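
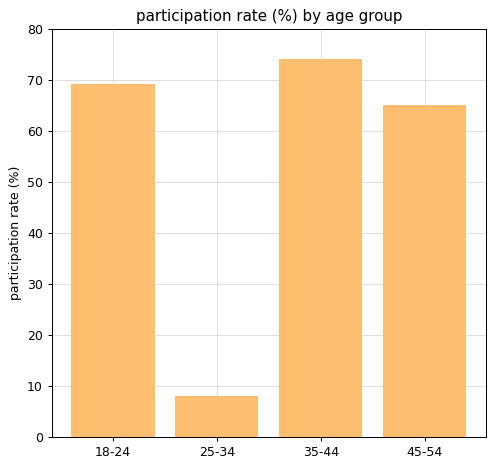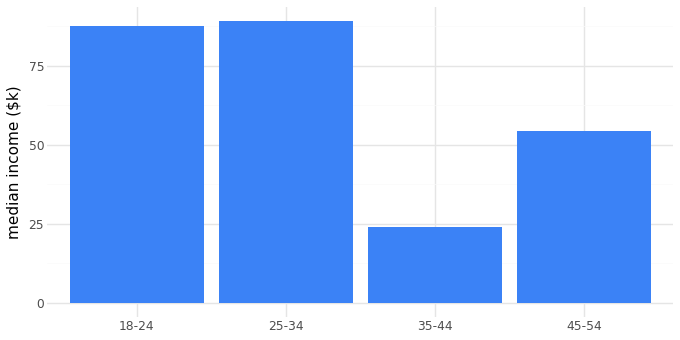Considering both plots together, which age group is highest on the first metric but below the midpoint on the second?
35-44

Chart 2 median median income ($k) ≈ 70; below-median age groups: 35-44, 45-54. Among those, 35-44 has the highest participation rate (%) (≈ 70).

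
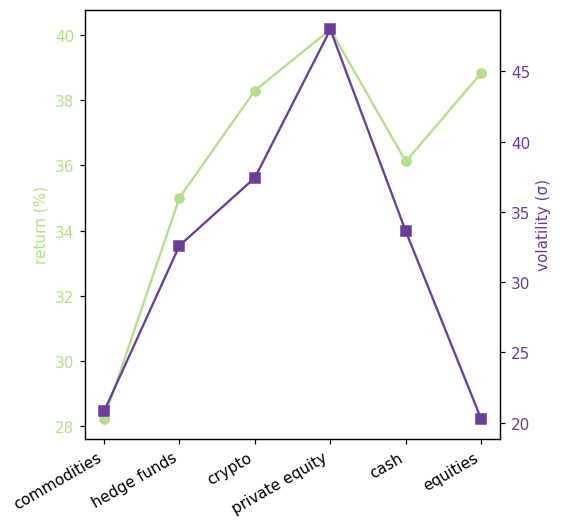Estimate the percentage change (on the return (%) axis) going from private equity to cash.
private equity ≈ 40, cash ≈ 36; (36 − 40) / 40 ≈ -10%.

≈ -10%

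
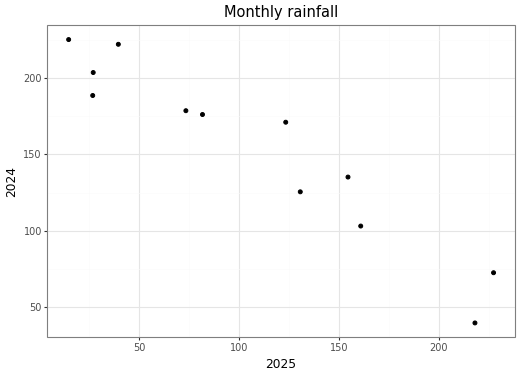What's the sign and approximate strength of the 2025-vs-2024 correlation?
Points are negatively correlated; strong (|r| ≈ 1.0).

negative, strong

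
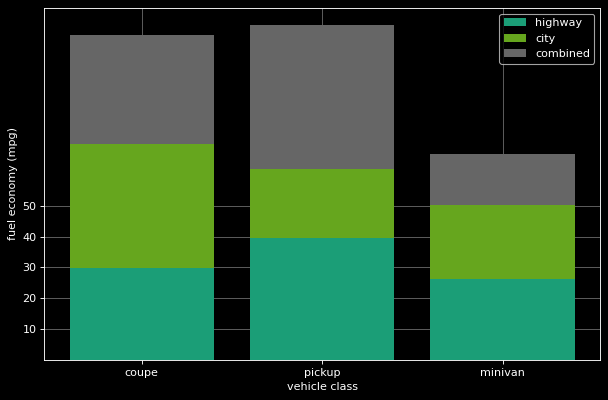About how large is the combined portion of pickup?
combined top ≈ 110, bottom ≈ 60; segment ≈ 50.

≈ 50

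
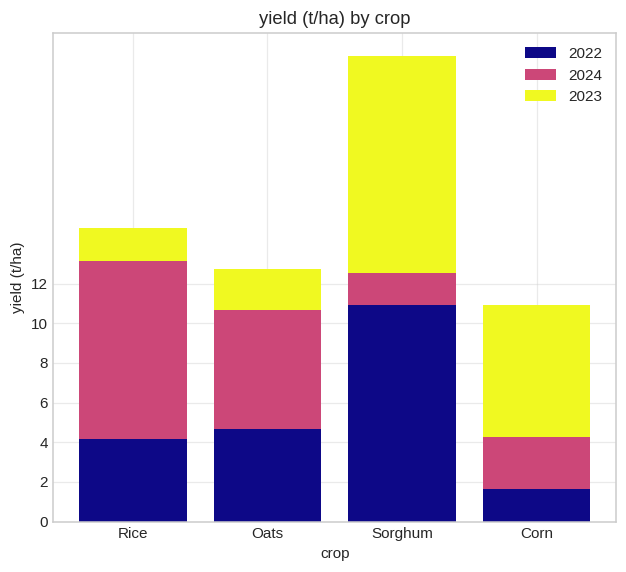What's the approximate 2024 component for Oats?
2024 top ≈ 10, bottom ≈ 4; segment ≈ 6.

≈ 6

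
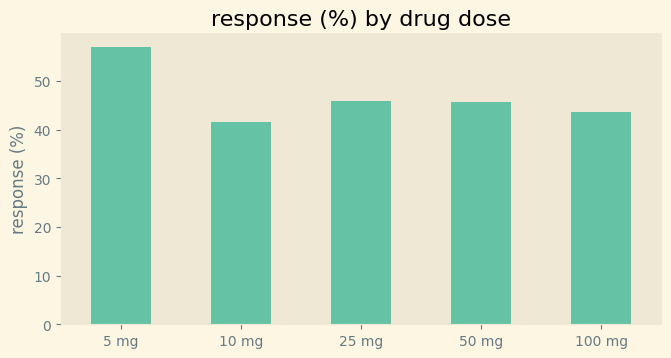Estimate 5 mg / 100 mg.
5 mg ≈ 55, 100 mg ≈ 45; 55/45 ≈ 1.22.

≈ 1.22×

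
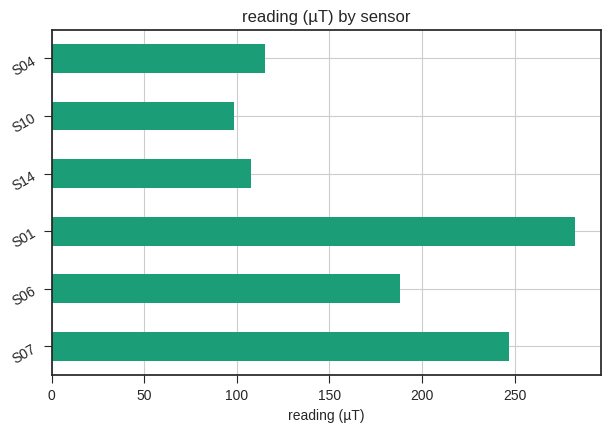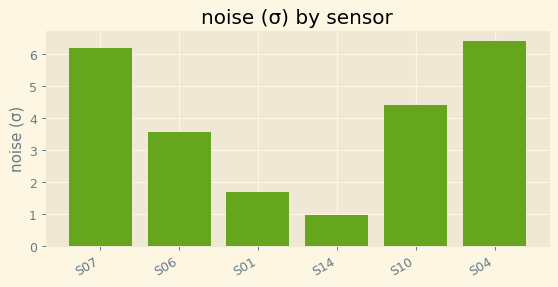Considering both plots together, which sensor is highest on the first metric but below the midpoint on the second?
Chart 2 median noise (σ) ≈ 4; below-median sensors: S06, S01, S14. Among those, S01 has the highest reading (µT) (≈ 300).

S01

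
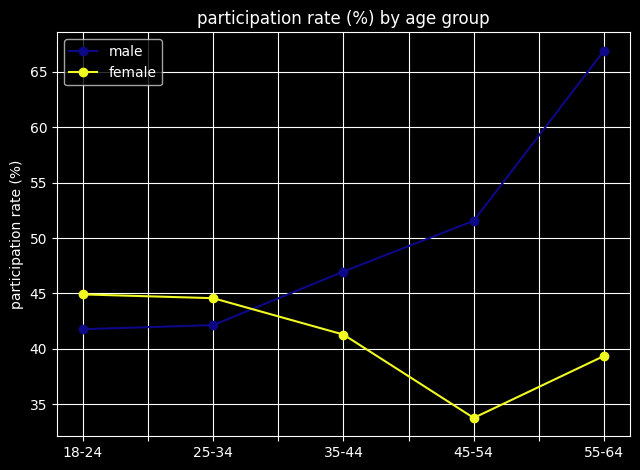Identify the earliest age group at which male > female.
25-34: male ≈ 40 vs female ≈ 45 (not yet); 35-44: male ≈ 45 vs female ≈ 40 (first crossover).

35-44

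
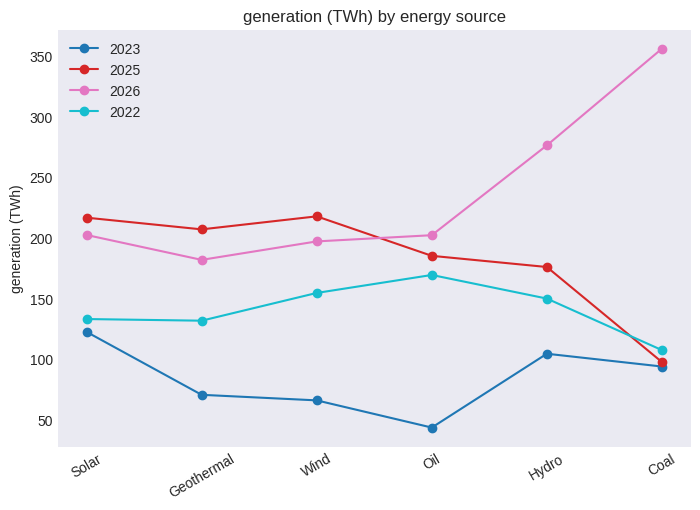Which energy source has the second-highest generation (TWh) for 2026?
Top 3 for 2026: Coal ≈ 350, Hydro ≈ 300, Solar ≈ 200.

Hydro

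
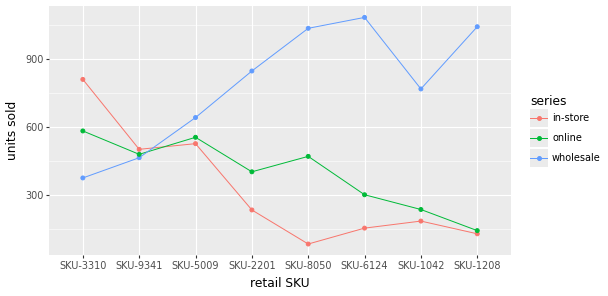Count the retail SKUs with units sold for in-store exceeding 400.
3

Above 400: SKU-3310, SKU-9341, SKU-5009.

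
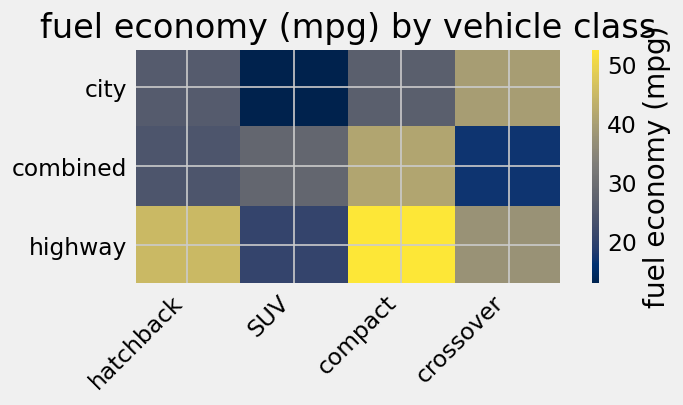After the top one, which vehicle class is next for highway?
hatchback

Top 3 for highway: compact ≈ 55, hatchback ≈ 45, crossover ≈ 40.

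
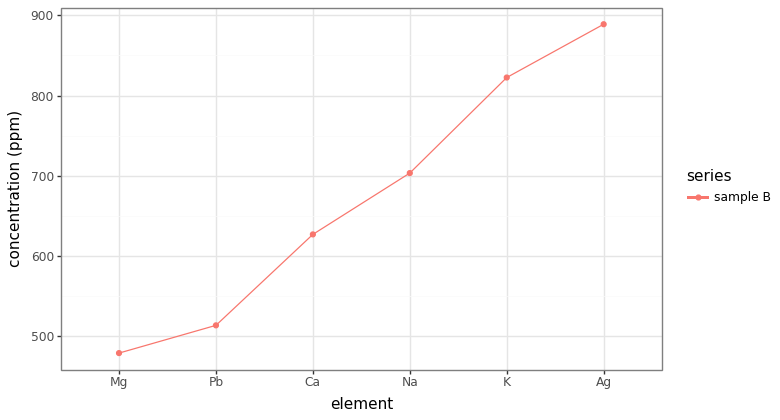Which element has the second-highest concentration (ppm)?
Top 3: Ag ≈ 900, K ≈ 800, Na ≈ 700.

K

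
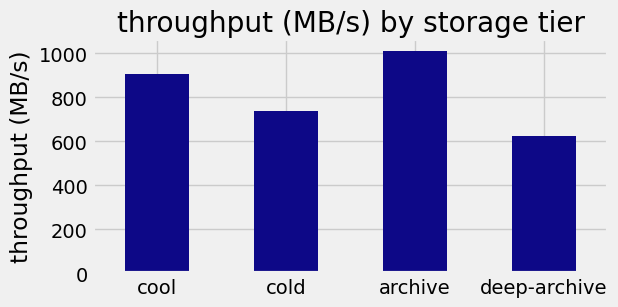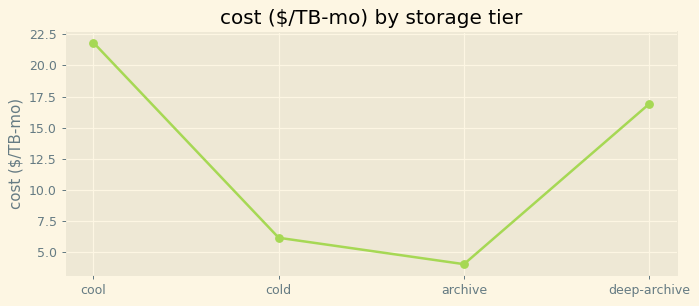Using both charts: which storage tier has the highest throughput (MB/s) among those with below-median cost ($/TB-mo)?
archive

Chart 2 median cost ($/TB-mo) ≈ 10; below-median storage tiers: cold, archive. Among those, archive has the highest throughput (MB/s) (≈ 1000).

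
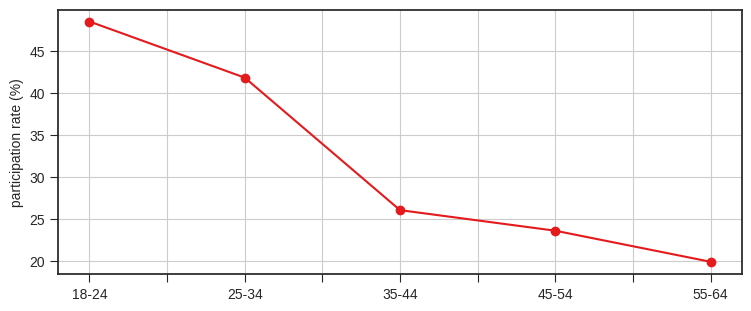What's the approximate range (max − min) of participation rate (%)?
≈ 30

Max 18-24 ≈ 50, min 55-64 ≈ 20; range ≈ 30.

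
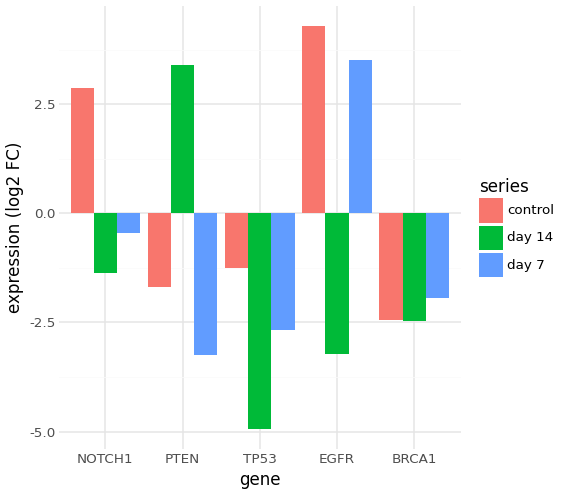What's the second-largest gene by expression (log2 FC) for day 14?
NOTCH1

Top 3 for day 14: PTEN ≈ 3, NOTCH1 ≈ -1, BRCA1 ≈ -2.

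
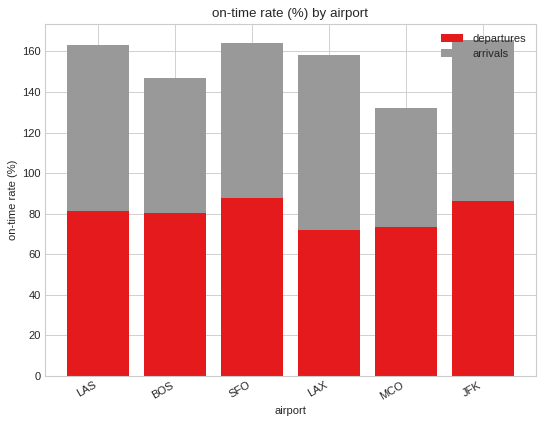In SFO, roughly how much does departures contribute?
departures top ≈ 80, bottom ≈ 0; segment ≈ 80.

≈ 80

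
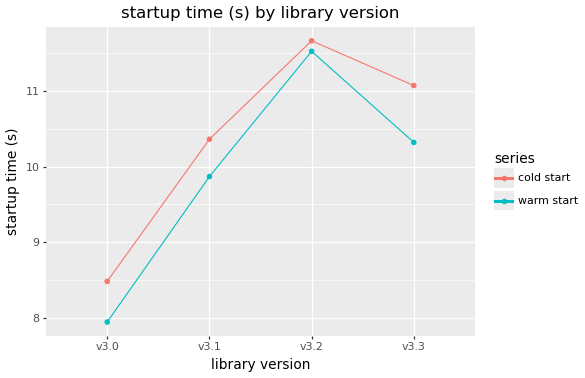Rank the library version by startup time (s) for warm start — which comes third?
Top 4 for warm start: v3.2 ≈ 11.5, v3.3 ≈ 10.5, v3.1 ≈ 10.0, v3.0 ≈ 8.0.

v3.1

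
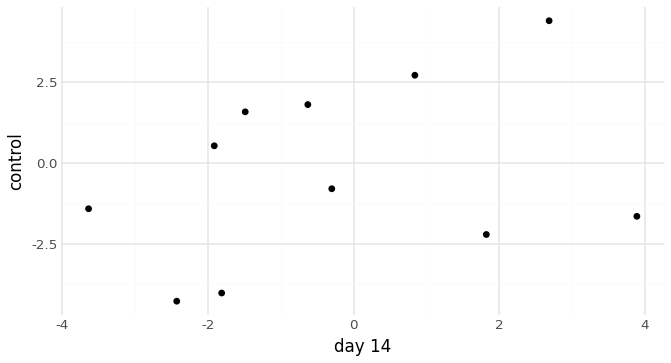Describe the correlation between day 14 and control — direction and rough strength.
Points are positively correlated; weak (|r| ≈ 0.3).

positive, weak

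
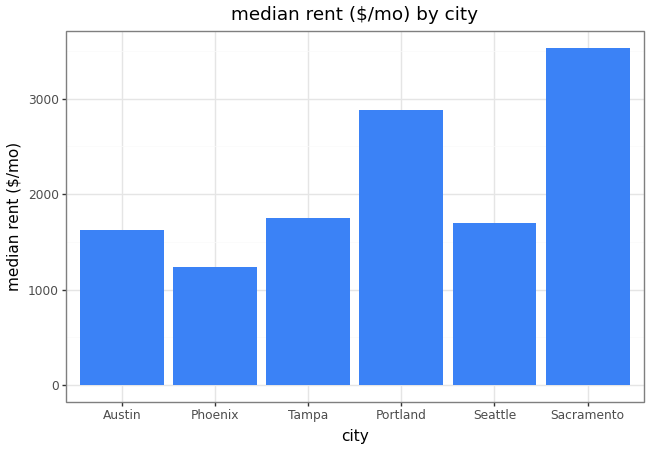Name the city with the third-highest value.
Top 4: Sacramento ≈ 3500, Portland ≈ 3000, Tampa ≈ 2000, Seattle ≈ 1500.

Tampa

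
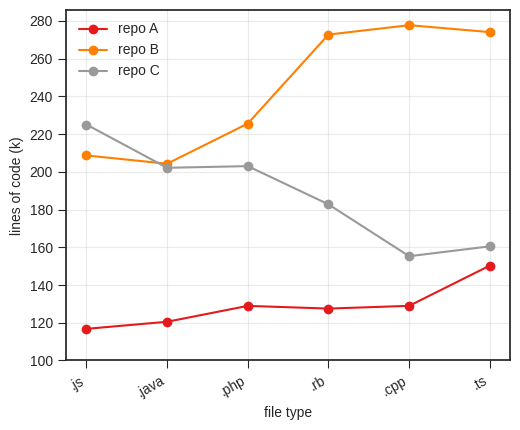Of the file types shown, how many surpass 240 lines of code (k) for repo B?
3

Above 240: .rb, .cpp, .ts.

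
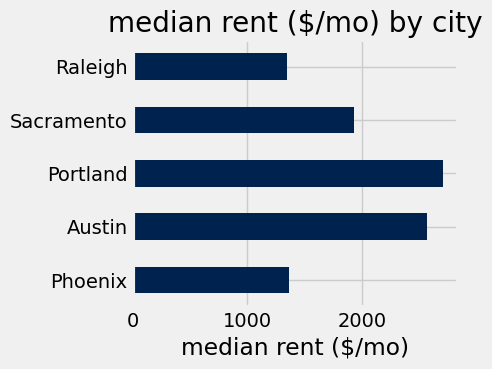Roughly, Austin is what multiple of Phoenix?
≈ 1.67×

Austin ≈ 2500, Phoenix ≈ 1500; 2500/1500 ≈ 1.67.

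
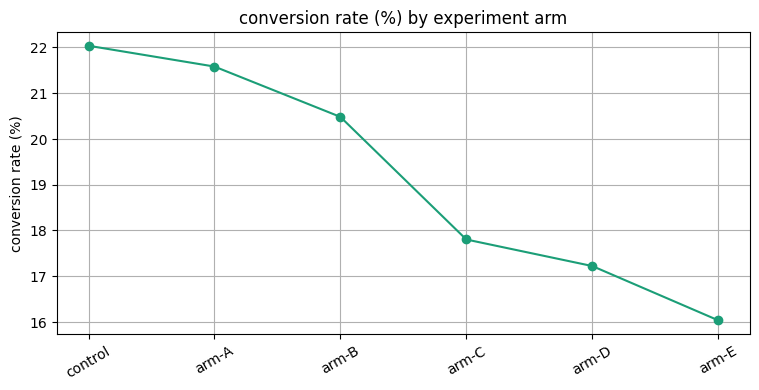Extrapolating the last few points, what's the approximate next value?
≈ 15

Last three: 18, 17, 16 → slope ≈ -1/step → next ≈ 15.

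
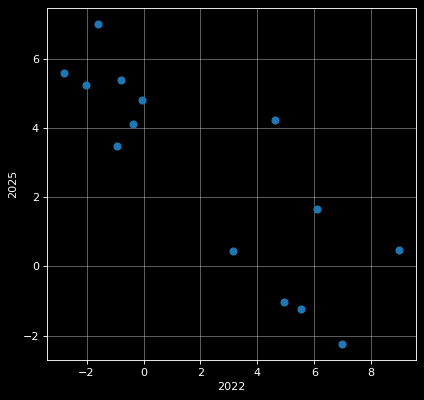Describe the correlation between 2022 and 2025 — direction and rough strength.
negative, strong

Points are negatively correlated; strong (|r| ≈ 0.8).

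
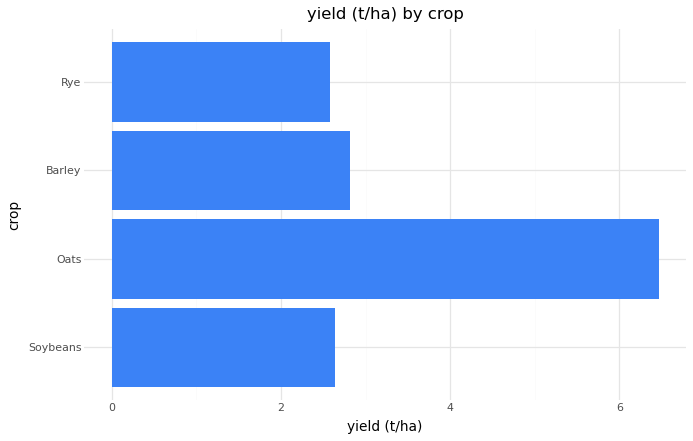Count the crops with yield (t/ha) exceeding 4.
Above 4: Oats.

1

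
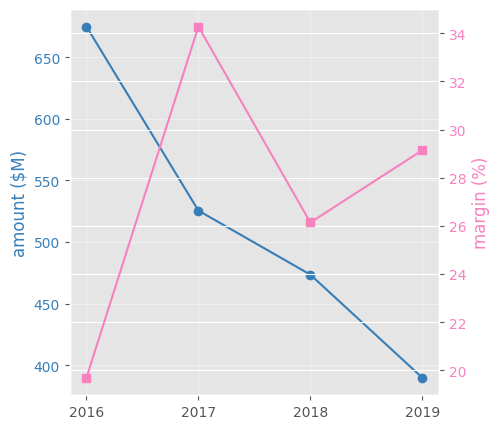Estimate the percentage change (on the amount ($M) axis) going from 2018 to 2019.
≈ -15.8%

2018 ≈ 475, 2019 ≈ 400; (400 − 475) / 475 ≈ -15.8%.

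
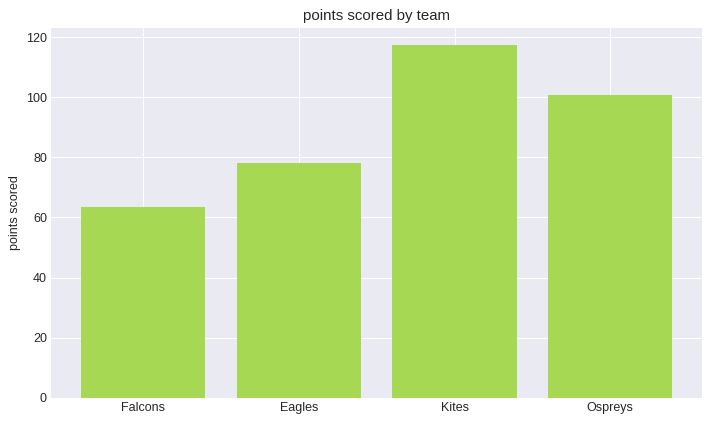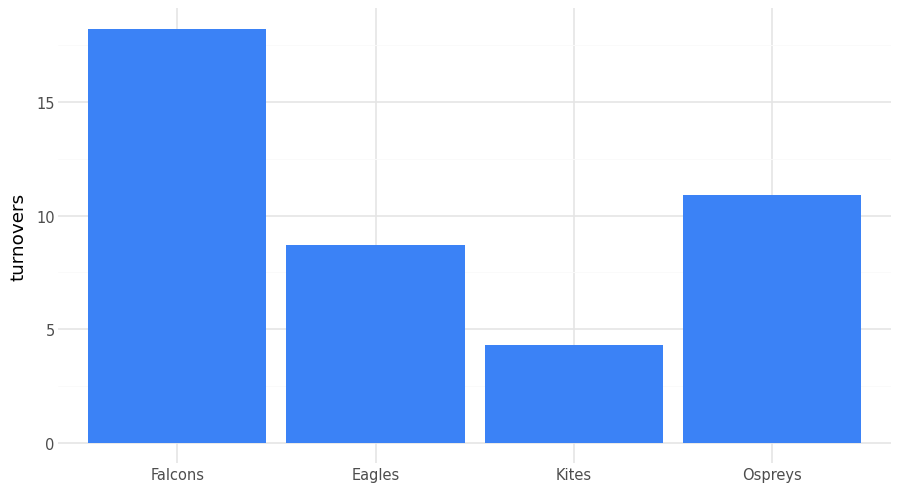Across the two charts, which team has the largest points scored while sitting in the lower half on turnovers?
Chart 2 median turnovers ≈ 10; below-median teams: Eagles, Kites. Among those, Kites has the highest points scored (≈ 120).

Kites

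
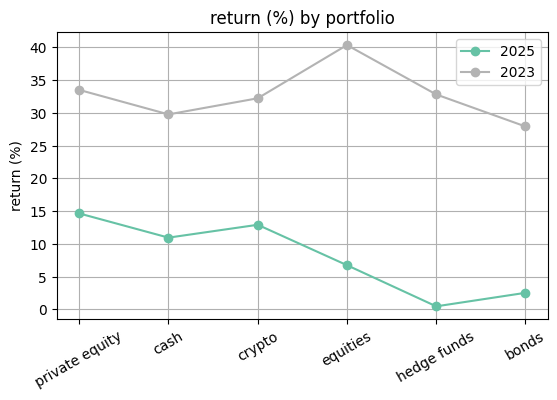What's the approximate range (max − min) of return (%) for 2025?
Max private equity ≈ 15, min hedge funds ≈ 0; range ≈ 15.

≈ 15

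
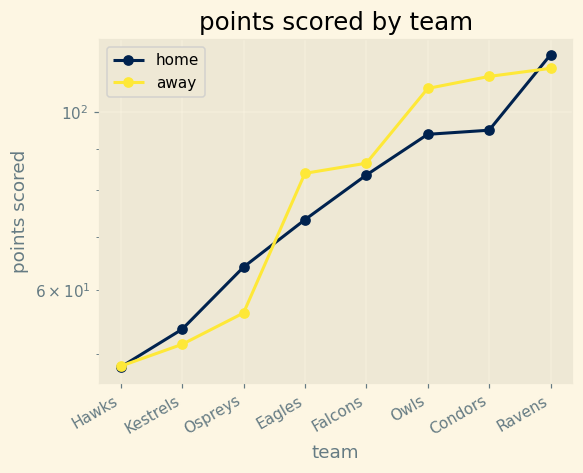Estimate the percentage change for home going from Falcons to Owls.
Falcons ≈ 80, Owls ≈ 90; (90 − 80) / 80 ≈ +12.5%.

≈ +12.5%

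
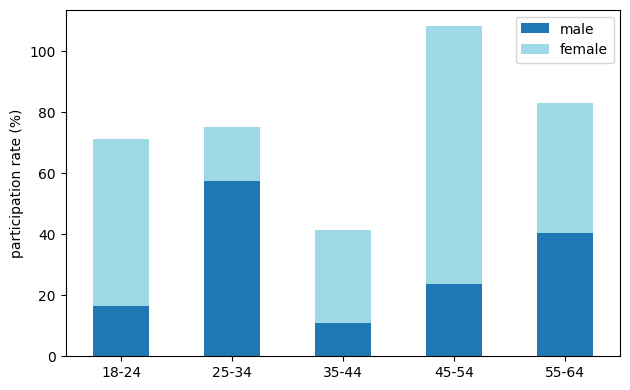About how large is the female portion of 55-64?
female top ≈ 80, bottom ≈ 40; segment ≈ 40.

≈ 40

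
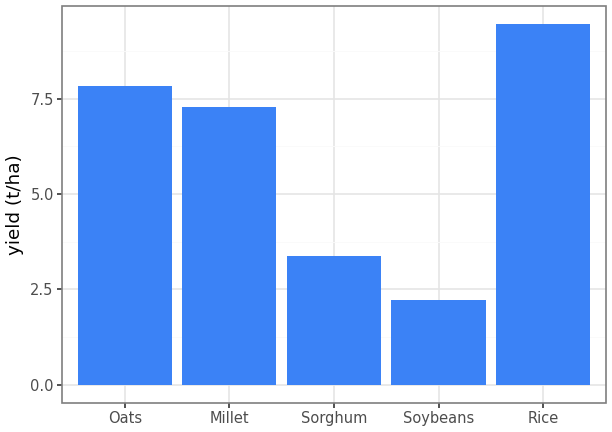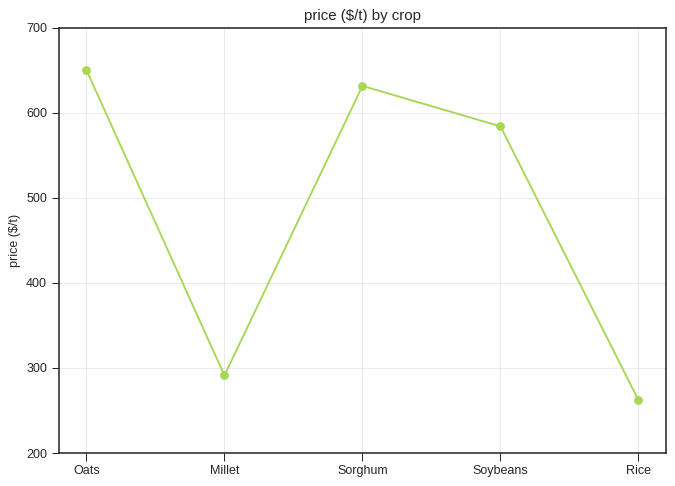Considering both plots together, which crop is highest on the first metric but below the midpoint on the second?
Rice

Chart 2 median price ($/t) ≈ 600; below-median crops: Millet, Rice. Among those, Rice has the highest yield (t/ha) (≈ 9).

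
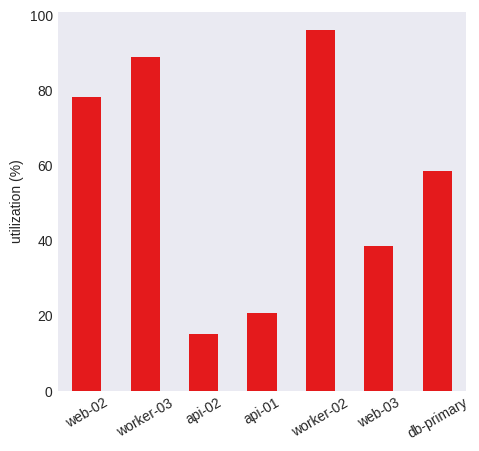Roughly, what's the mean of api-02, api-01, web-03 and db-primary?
≈ 32

(10 + 20 + 40 + 60) / 4 ≈ 32.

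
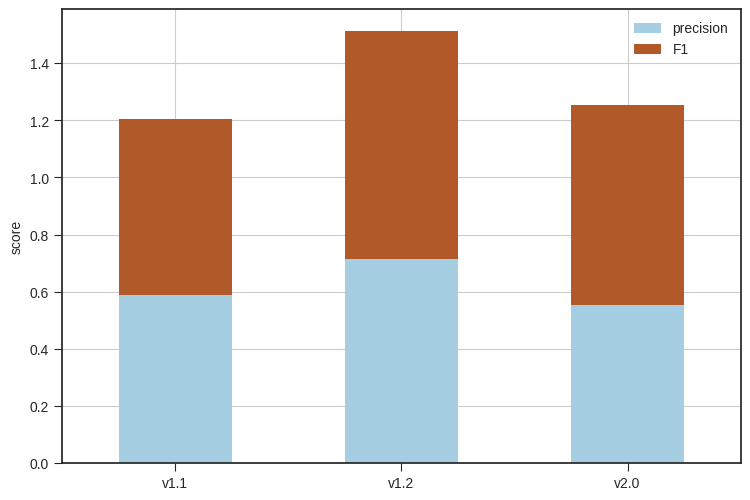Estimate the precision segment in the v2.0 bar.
precision top ≈ 0.6, bottom ≈ 0.0; segment ≈ 0.6.

≈ 0.6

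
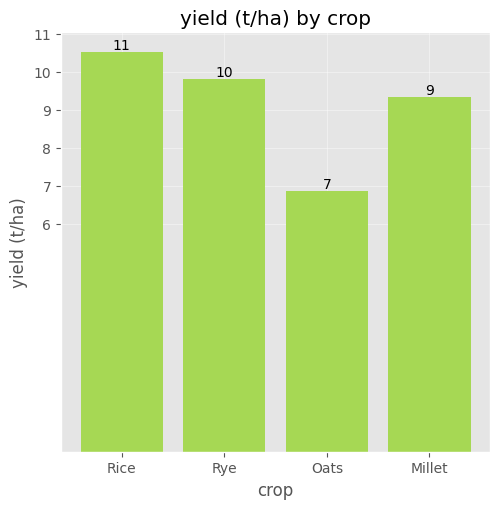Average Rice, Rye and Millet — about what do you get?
≈ 10

(11 + 10 + 9) / 3 ≈ 10.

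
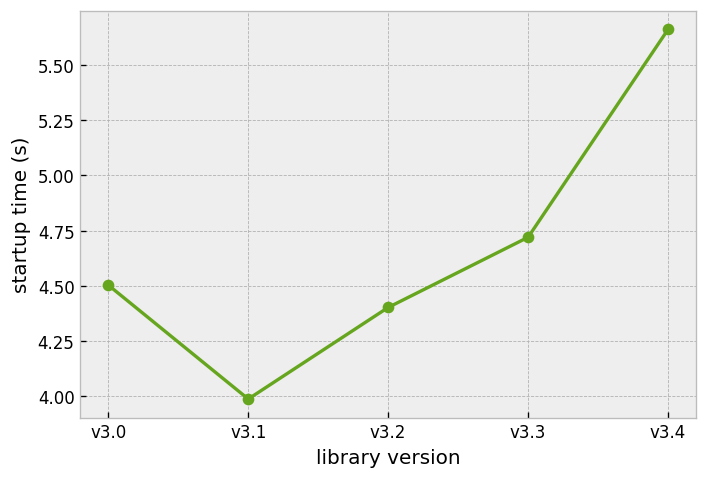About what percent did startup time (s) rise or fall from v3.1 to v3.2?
≈ +10%

v3.1 ≈ 4.0, v3.2 ≈ 4.4; (4.4 − 4.0) / 4.0 ≈ +10%.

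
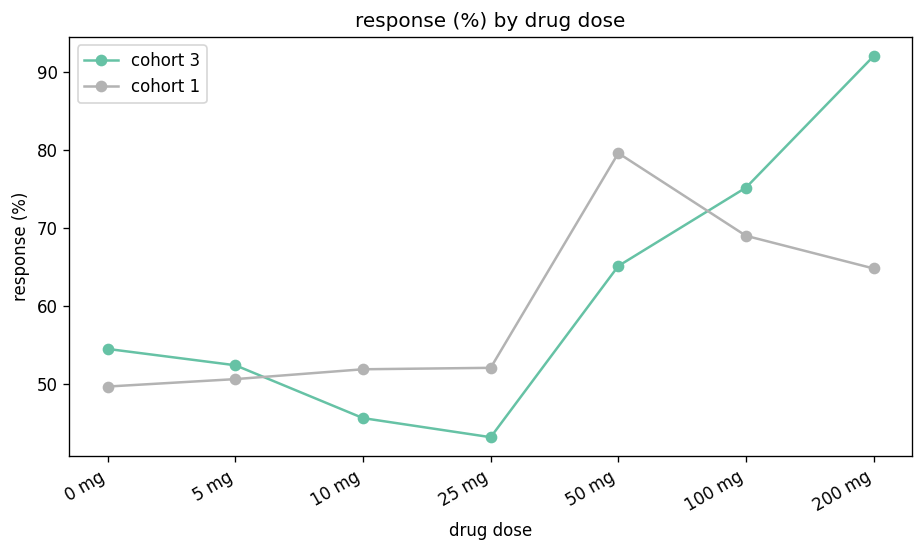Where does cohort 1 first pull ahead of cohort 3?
5 mg: cohort 1 ≈ 50 vs cohort 3 ≈ 50 (not yet); 10 mg: cohort 1 ≈ 50 vs cohort 3 ≈ 45 (first crossover).

10 mg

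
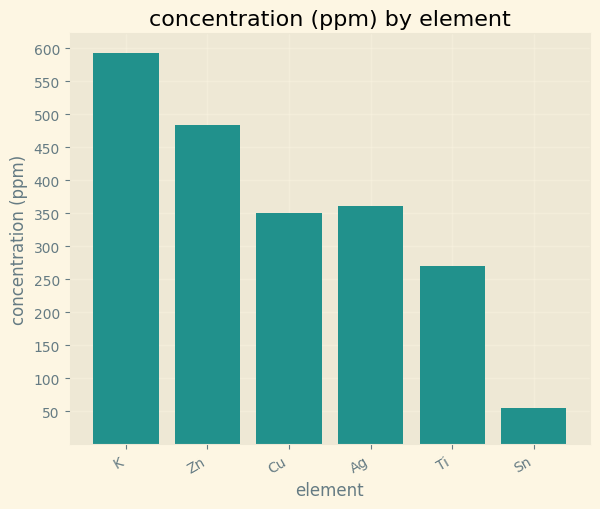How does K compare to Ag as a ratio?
K ≈ 600, Ag ≈ 350; 600/350 ≈ 1.71.

≈ 1.71×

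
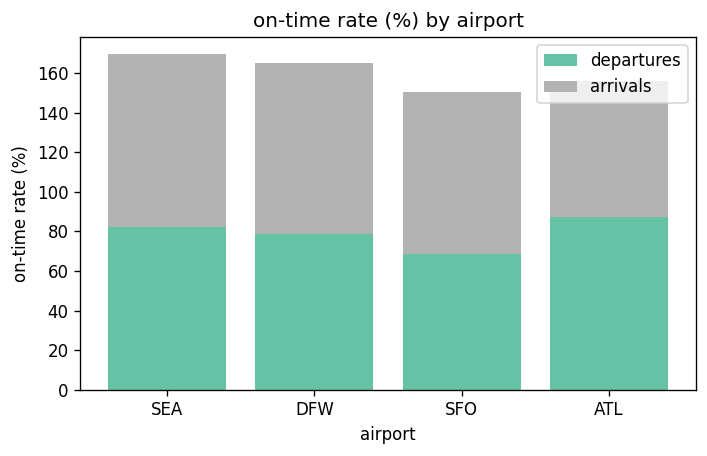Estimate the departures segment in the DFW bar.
≈ 80

departures top ≈ 80, bottom ≈ 0; segment ≈ 80.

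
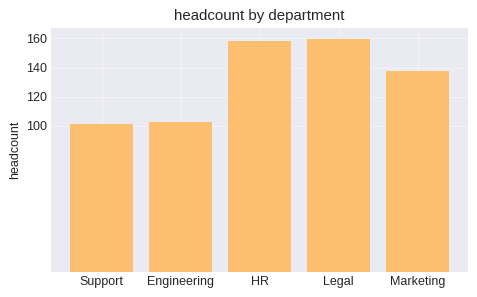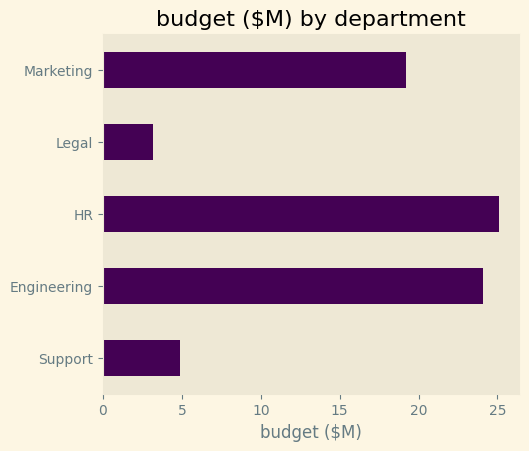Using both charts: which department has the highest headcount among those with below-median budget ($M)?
Chart 2 median budget ($M) ≈ 20; below-median departments: Support, Legal. Among those, Legal has the highest headcount (≈ 160).

Legal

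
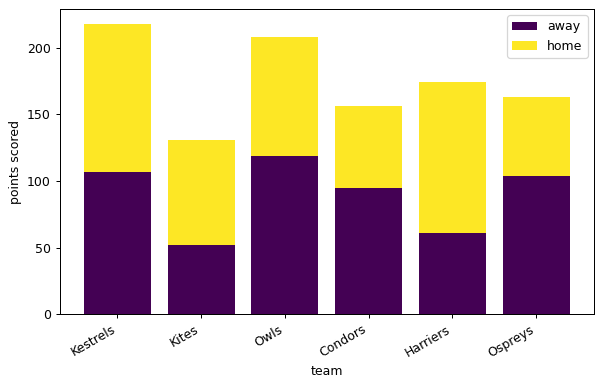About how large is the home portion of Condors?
home top ≈ 160, bottom ≈ 100; segment ≈ 60.

≈ 60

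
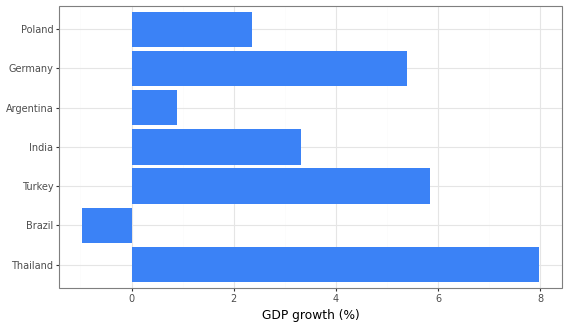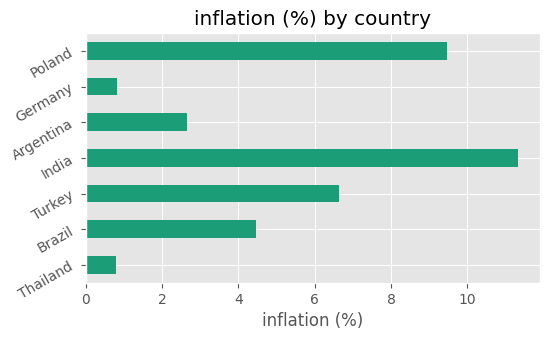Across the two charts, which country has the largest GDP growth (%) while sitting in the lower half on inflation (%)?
Chart 2 median inflation (%) ≈ 4; below-median countries: Thailand, Argentina, Germany. Among those, Thailand has the highest GDP growth (%) (≈ 8).

Thailand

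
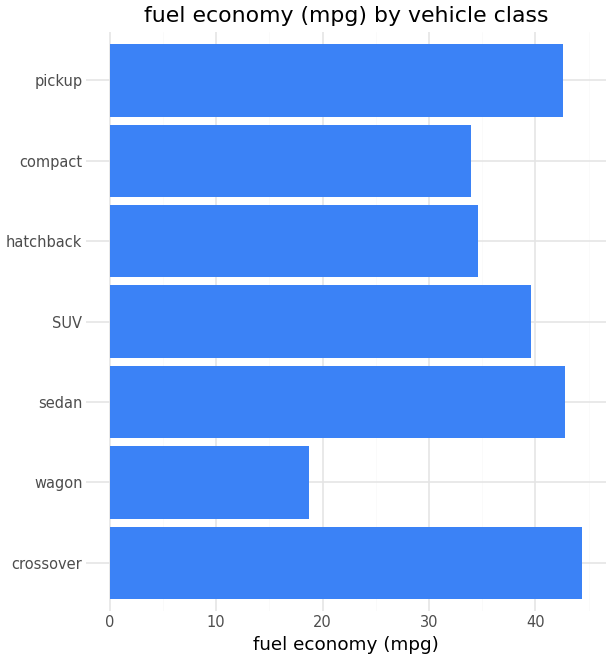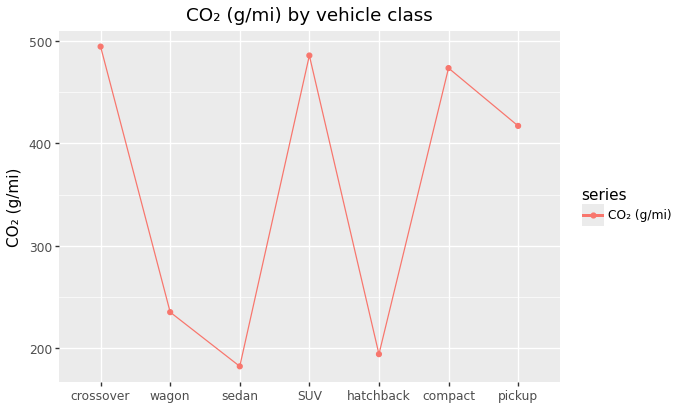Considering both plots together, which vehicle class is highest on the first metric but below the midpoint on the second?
Chart 2 median CO₂ (g/mi) ≈ 400; below-median vehicle classes: wagon, sedan, hatchback. Among those, sedan has the highest fuel economy (mpg) (≈ 45).

sedan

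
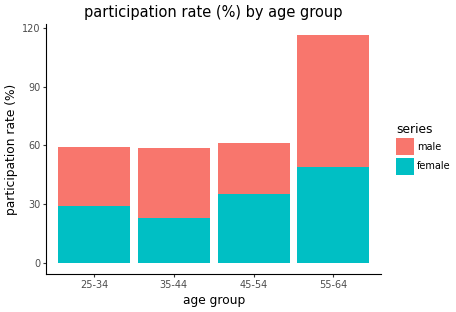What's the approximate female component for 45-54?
≈ 40

female top ≈ 40, bottom ≈ 0; segment ≈ 40.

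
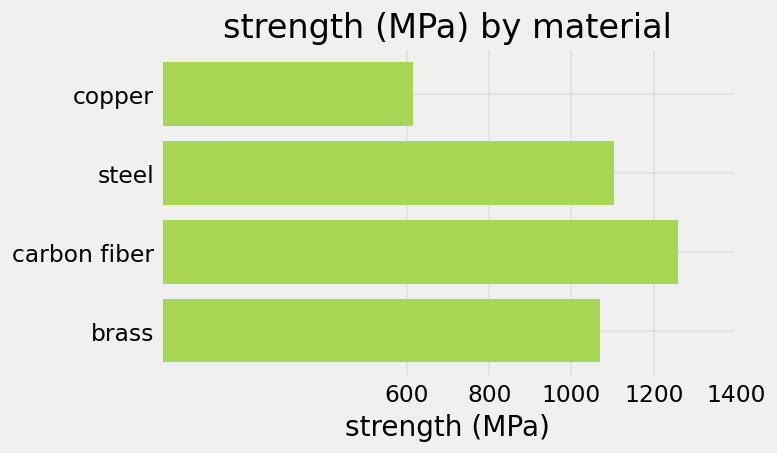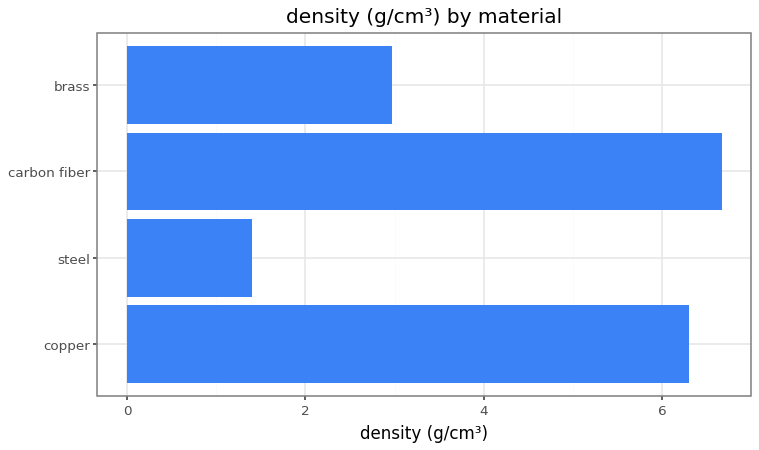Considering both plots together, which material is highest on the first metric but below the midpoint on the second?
steel

Chart 2 median density (g/cm³) ≈ 5; below-median materials: steel, brass. Among those, steel has the highest strength (MPa) (≈ 1200).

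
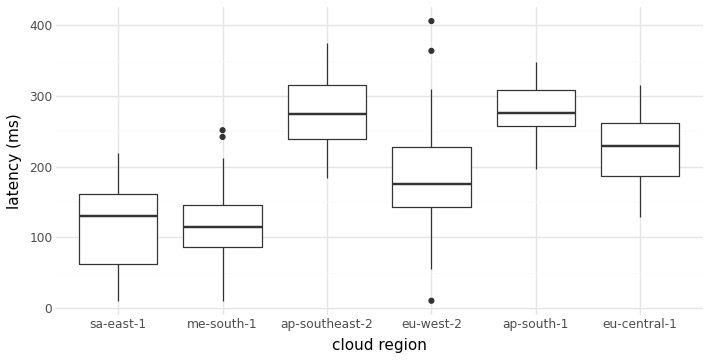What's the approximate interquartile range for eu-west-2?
≈ 80

Q3 ≈ 220, Q1 ≈ 140; IQR ≈ 80.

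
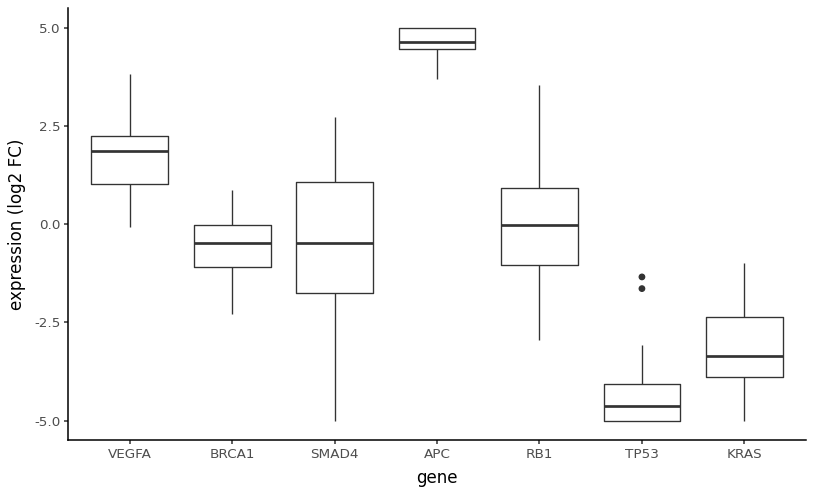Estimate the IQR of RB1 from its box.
Q3 ≈ 1, Q1 ≈ -1; IQR ≈ 2.

≈ 2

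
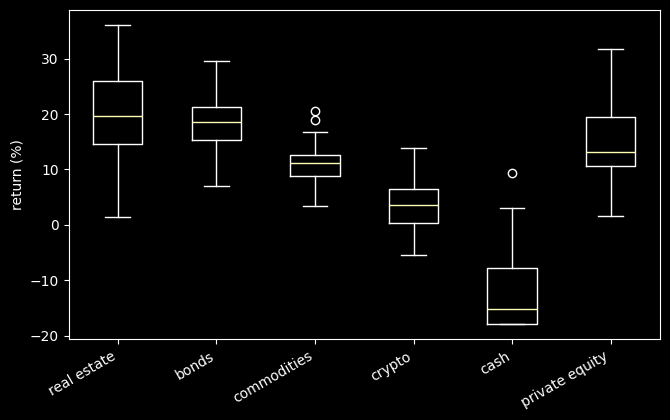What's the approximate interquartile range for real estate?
Q3 ≈ 25, Q1 ≈ 15; IQR ≈ 10.

≈ 10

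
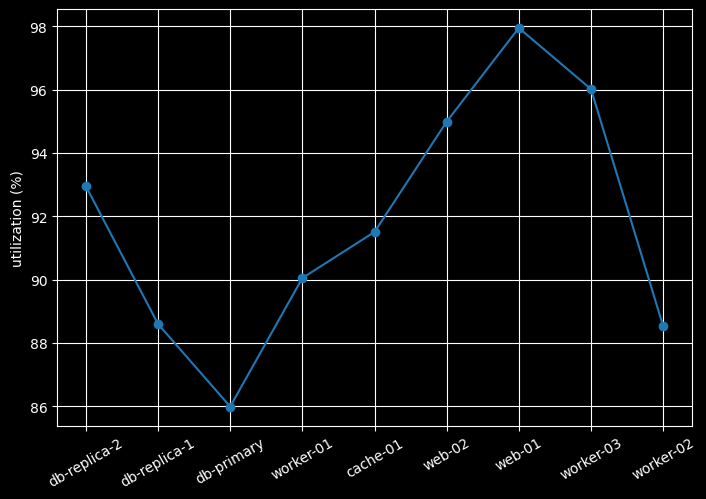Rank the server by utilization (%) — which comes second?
Top 3: web-01 ≈ 98, worker-03 ≈ 96, web-02 ≈ 95.

worker-03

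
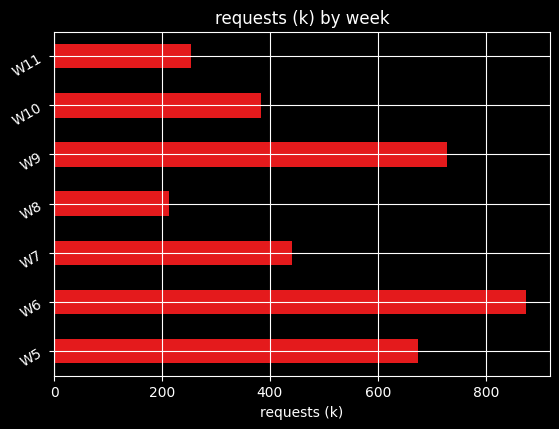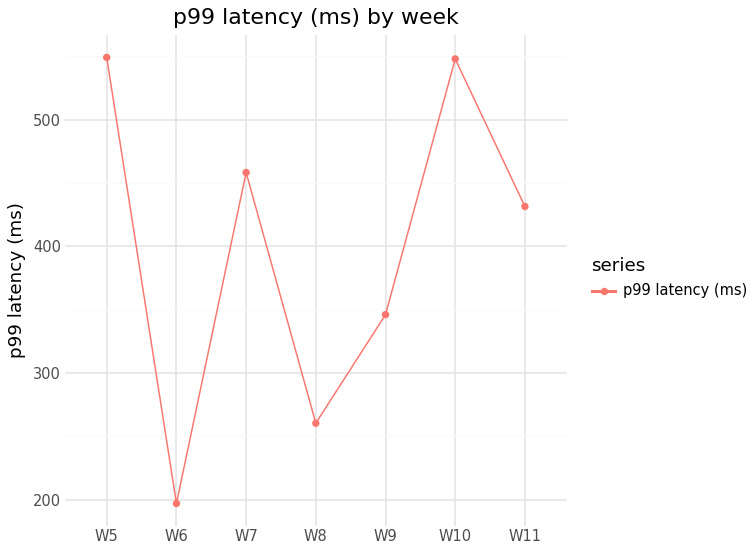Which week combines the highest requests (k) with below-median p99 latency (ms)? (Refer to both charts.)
W6

Chart 2 median p99 latency (ms) ≈ 400; below-median weeks: W6, W8, W9. Among those, W6 has the highest requests (k) (≈ 900).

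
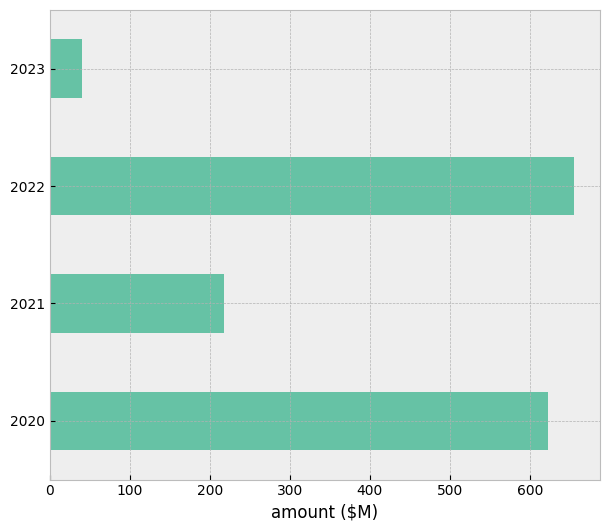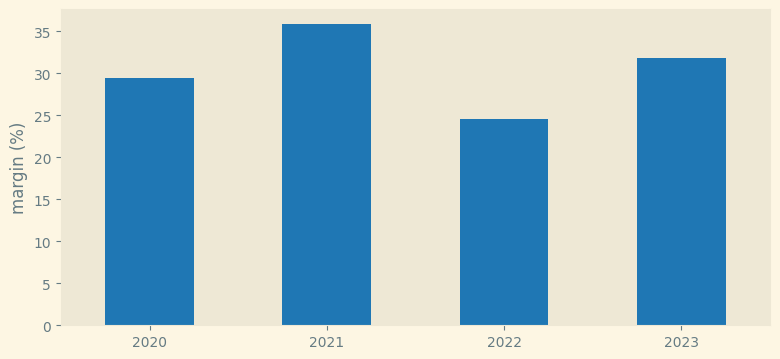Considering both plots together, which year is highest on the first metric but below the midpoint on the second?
2022

Chart 2 median margin (%) ≈ 30; below-median years: 2020, 2022. Among those, 2022 has the highest amount ($M) (≈ 700).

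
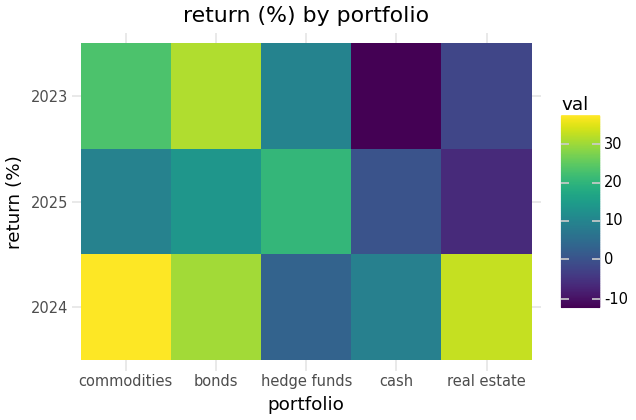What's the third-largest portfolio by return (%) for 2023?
Top 4 for 2023: bonds ≈ 30, commodities ≈ 25, hedge funds ≈ 10, real estate ≈ 0.

hedge funds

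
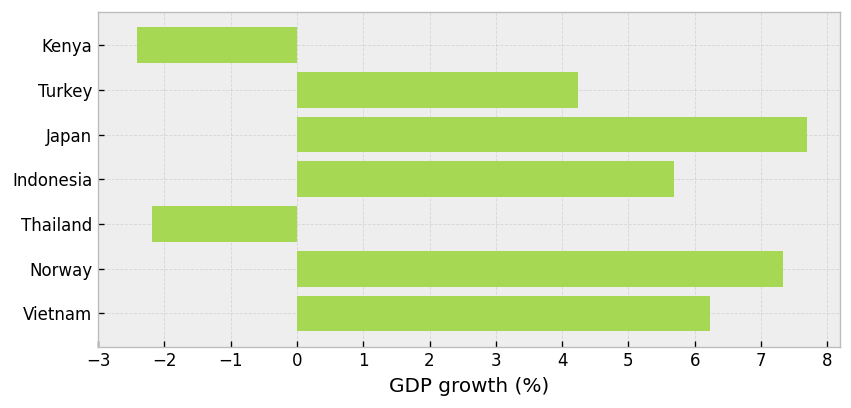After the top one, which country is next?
Top 3: Japan ≈ 8, Norway ≈ 7, Vietnam ≈ 6.

Norway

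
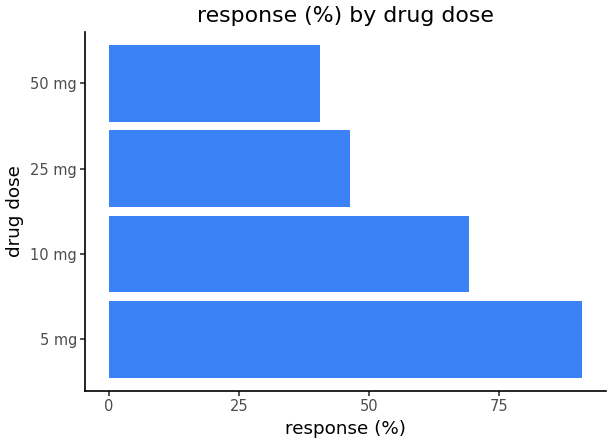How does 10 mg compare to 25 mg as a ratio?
≈ 1.4×

10 mg ≈ 70, 25 mg ≈ 50; 70/50 ≈ 1.4.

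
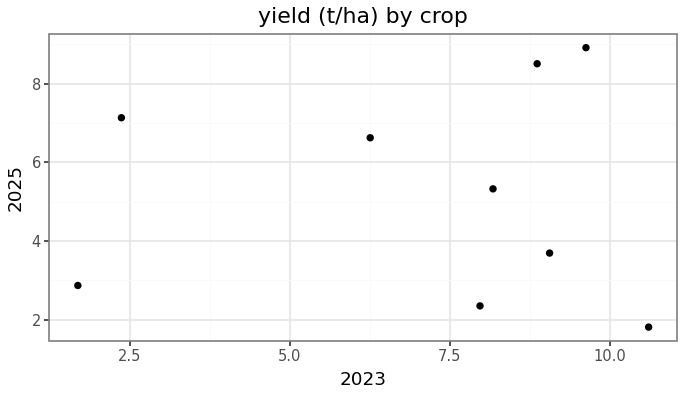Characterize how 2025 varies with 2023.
no clear correlation

Points are roughly uncorrelated; weak (|r| ≈ 0.0).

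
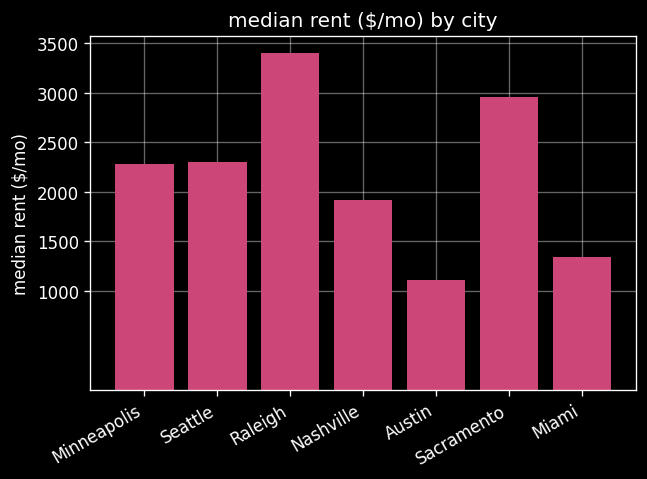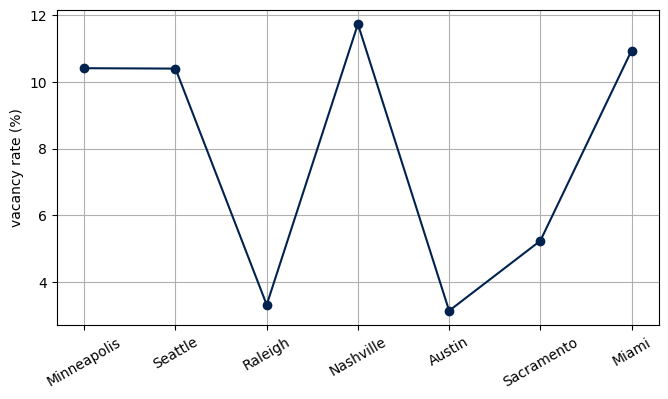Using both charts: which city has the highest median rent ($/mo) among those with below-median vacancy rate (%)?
Chart 2 median vacancy rate (%) ≈ 10; below-median cities: Raleigh, Austin, Sacramento. Among those, Raleigh has the highest median rent ($/mo) (≈ 3500).

Raleigh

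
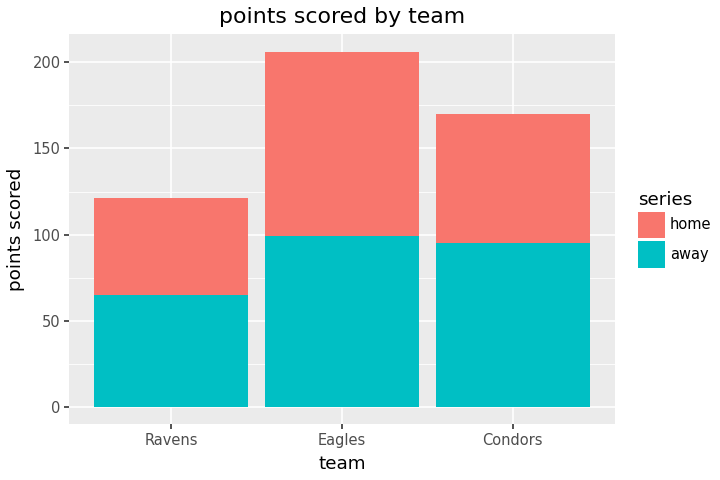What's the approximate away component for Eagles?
≈ 100

away top ≈ 100, bottom ≈ 0; segment ≈ 100.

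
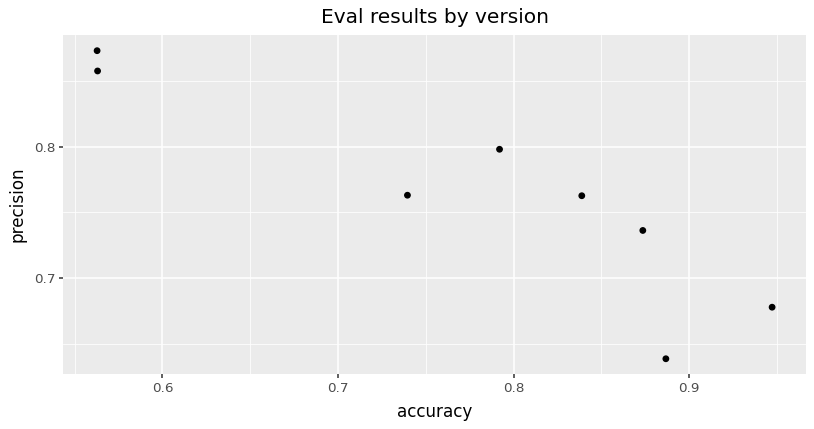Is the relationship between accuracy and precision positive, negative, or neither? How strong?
negative, strong

Points are negatively correlated; strong (|r| ≈ 0.9).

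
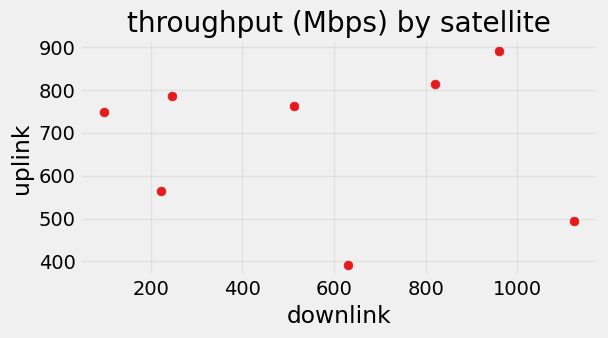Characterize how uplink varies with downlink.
Points are roughly uncorrelated; weak (|r| ≈ 0.1).

no clear correlation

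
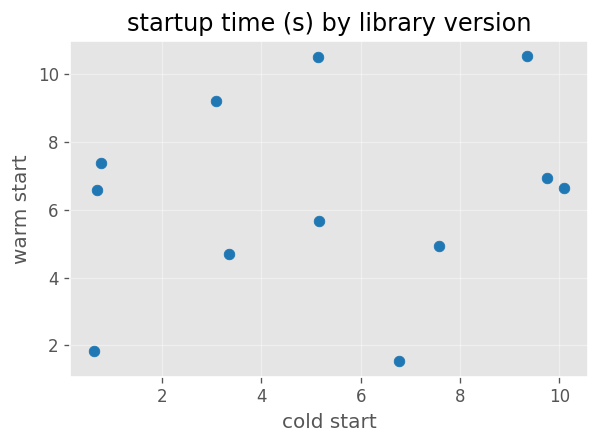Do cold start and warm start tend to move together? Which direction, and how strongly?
no clear correlation

Points are roughly uncorrelated; weak (|r| ≈ 0.2).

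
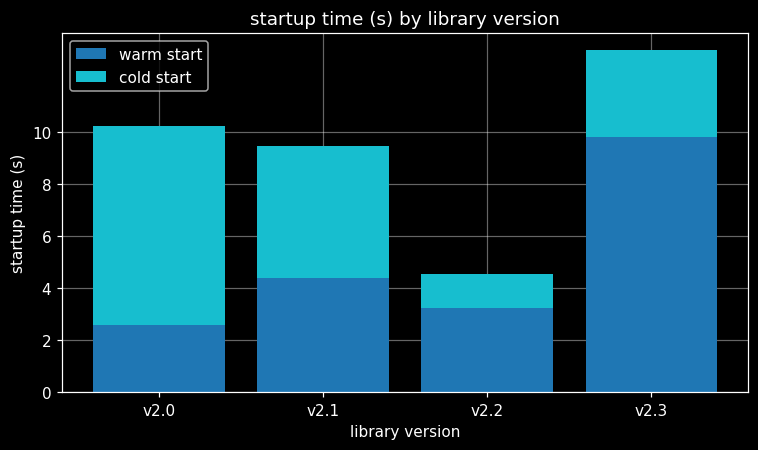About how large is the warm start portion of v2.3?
≈ 10

warm start top ≈ 10, bottom ≈ 0; segment ≈ 10.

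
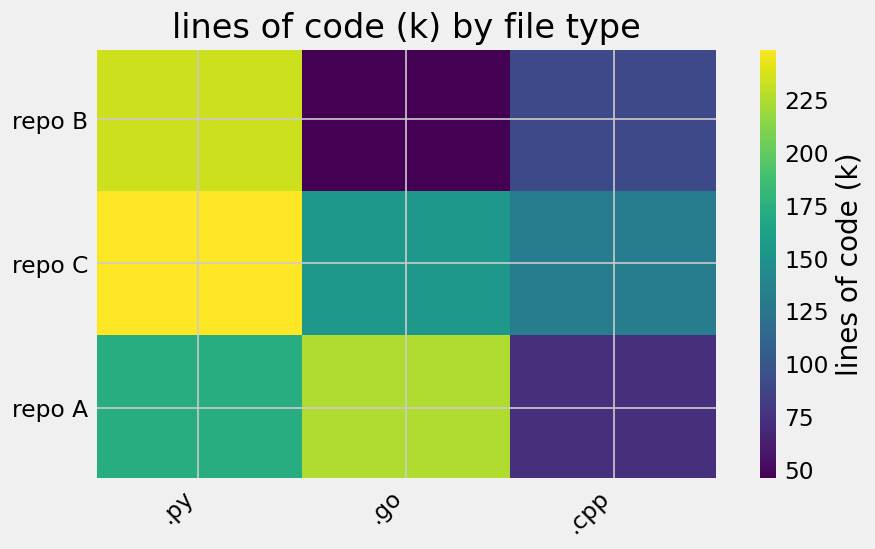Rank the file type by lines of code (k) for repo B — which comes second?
.cpp

Top 3 for repo B: .py ≈ 240, .cpp ≈ 100, .go ≈ 40.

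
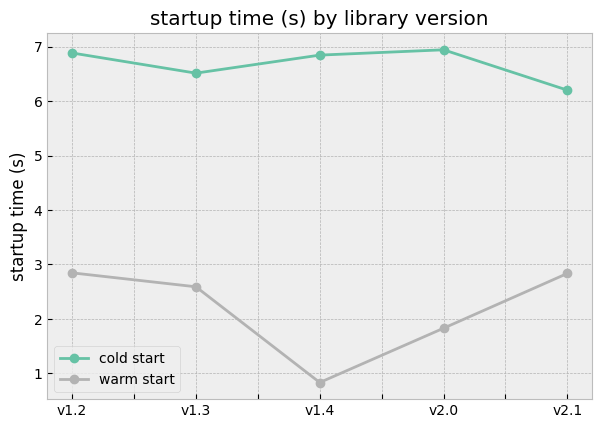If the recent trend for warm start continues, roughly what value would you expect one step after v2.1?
≈ 4

Last three: 1, 2, 3 → slope ≈ 1/step → next ≈ 4.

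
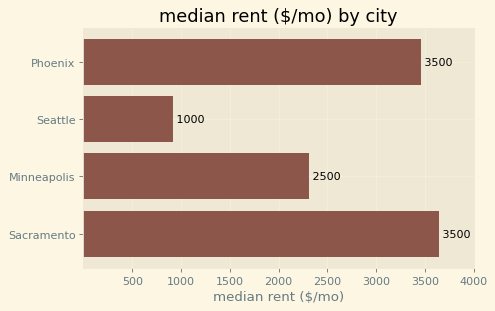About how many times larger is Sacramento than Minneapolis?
≈ 1.4×

Sacramento ≈ 3500, Minneapolis ≈ 2500; 3500/2500 ≈ 1.4.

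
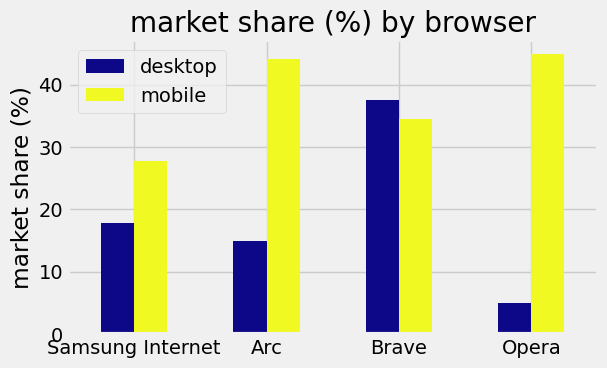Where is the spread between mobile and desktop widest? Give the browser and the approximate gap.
Opera: mobile ≈ 45, desktop ≈ 5 → gap ≈ 40. Next-largest (Arc) is only ≈ 30.

Opera, ≈ 40 %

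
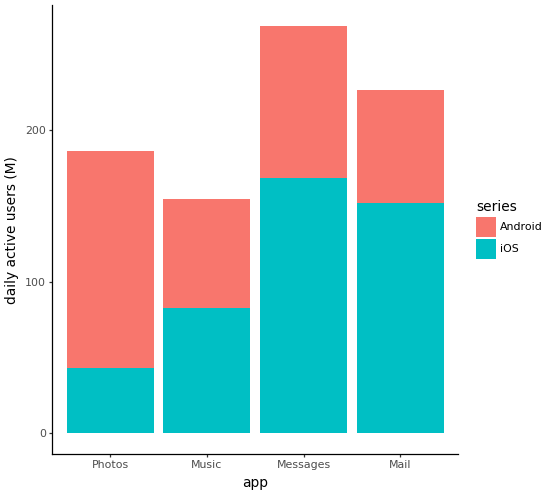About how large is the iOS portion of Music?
≈ 75

iOS top ≈ 75, bottom ≈ 0; segment ≈ 75.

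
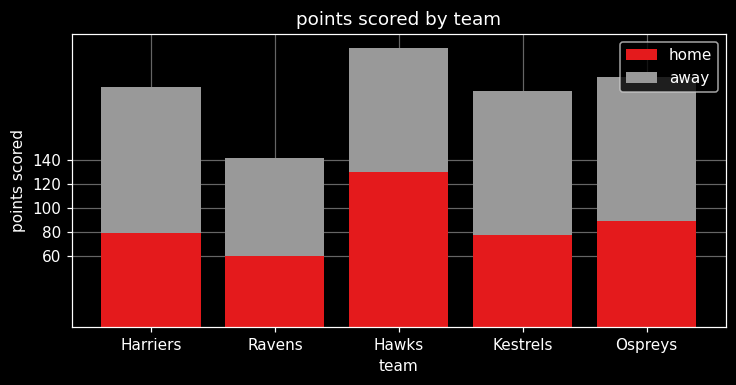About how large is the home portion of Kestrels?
home top ≈ 80, bottom ≈ 0; segment ≈ 80.

≈ 80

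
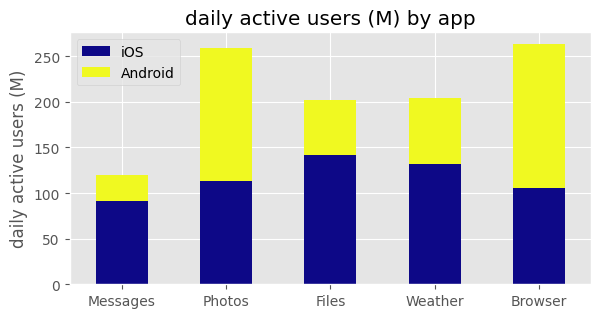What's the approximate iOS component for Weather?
iOS top ≈ 125, bottom ≈ 0; segment ≈ 125.

≈ 125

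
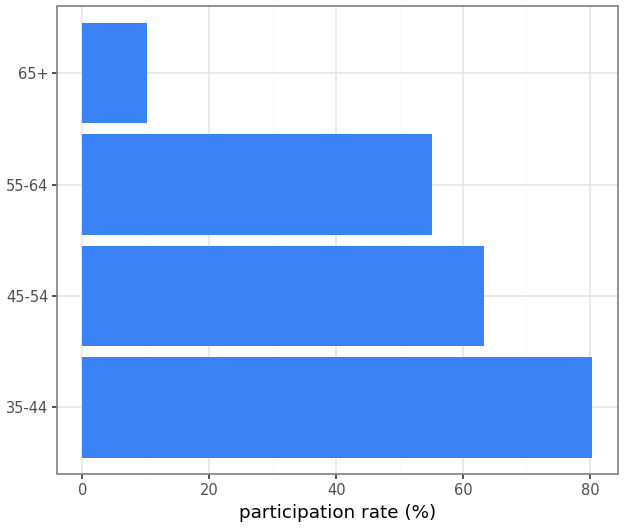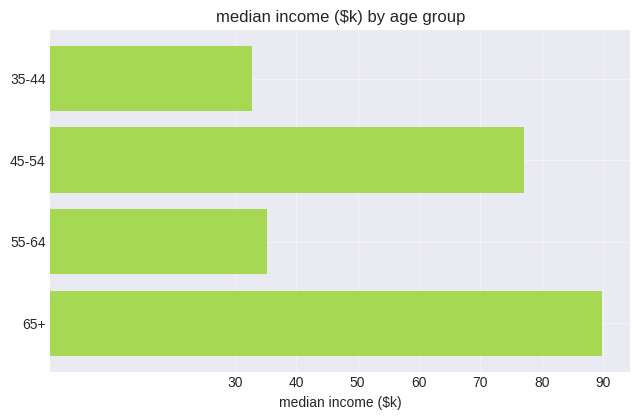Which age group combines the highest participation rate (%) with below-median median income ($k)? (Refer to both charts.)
Chart 2 median median income ($k) ≈ 60; below-median age groups: 35-44, 55-64. Among those, 35-44 has the highest participation rate (%) (≈ 80).

35-44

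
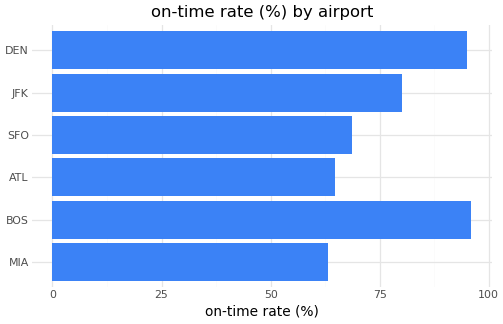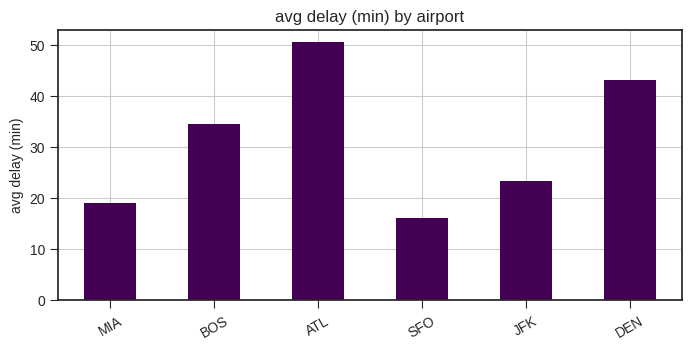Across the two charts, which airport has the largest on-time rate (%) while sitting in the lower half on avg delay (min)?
JFK

Chart 2 median avg delay (min) ≈ 30; below-median airports: MIA, SFO, JFK. Among those, JFK has the highest on-time rate (%) (≈ 80).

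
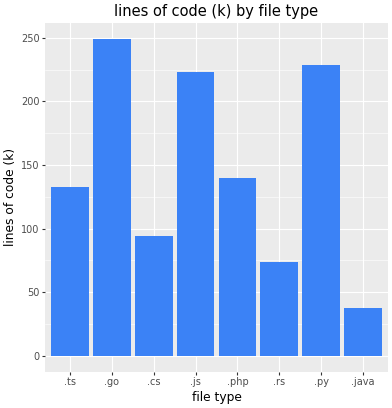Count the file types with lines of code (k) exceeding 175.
3

Above 175: .go, .js, .py.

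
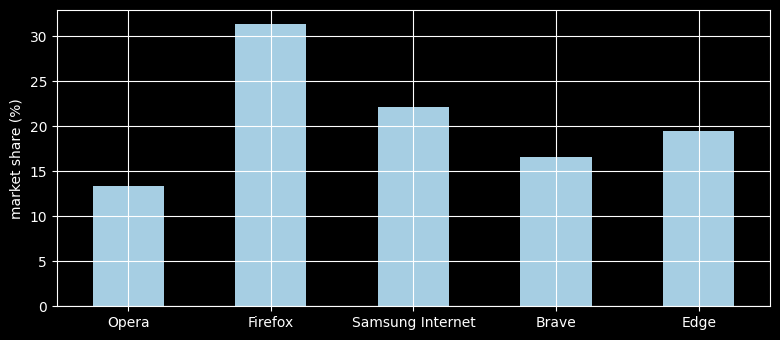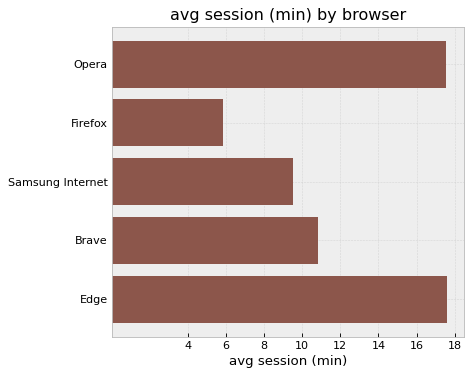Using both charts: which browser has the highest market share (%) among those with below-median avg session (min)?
Chart 2 median avg session (min) ≈ 10; below-median browsers: Firefox, Samsung Internet. Among those, Firefox has the highest market share (%) (≈ 30).

Firefox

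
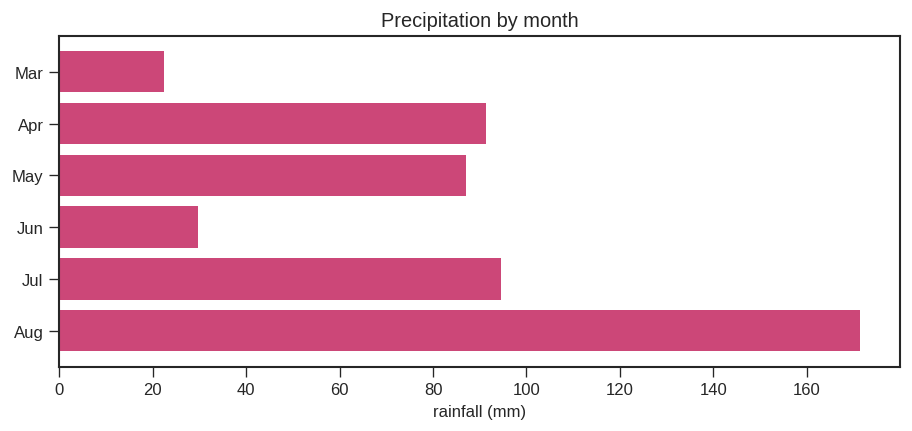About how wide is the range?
≈ 160

Max Aug ≈ 180, min Mar ≈ 20; range ≈ 160.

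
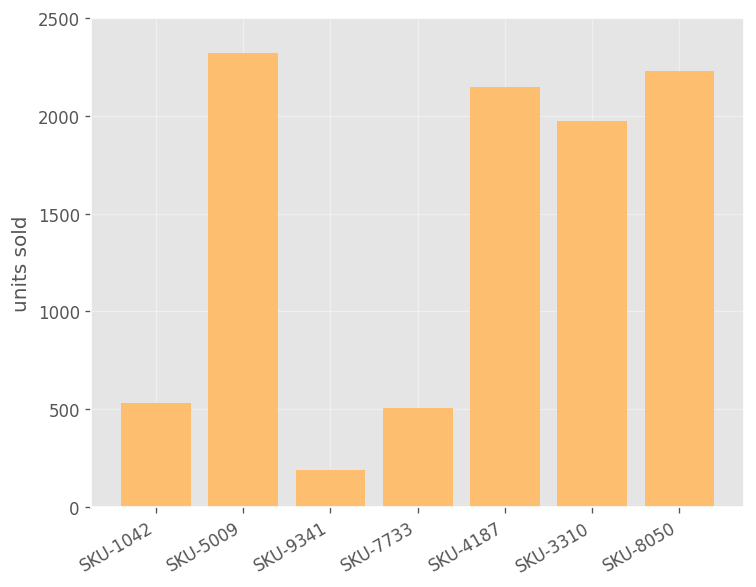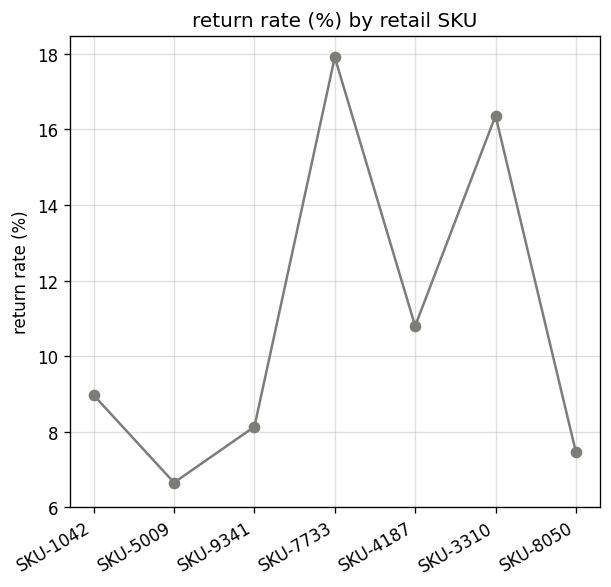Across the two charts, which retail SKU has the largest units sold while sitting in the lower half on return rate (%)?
SKU-5009

Chart 2 median return rate (%) ≈ 8; below-median retail SKUs: SKU-5009, SKU-9341, SKU-8050. Among those, SKU-5009 has the highest units sold (≈ 2500).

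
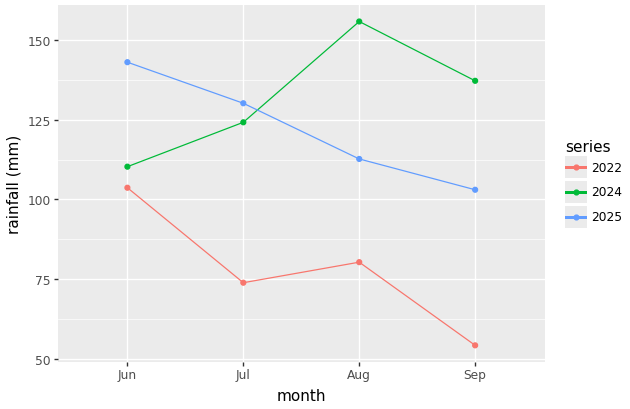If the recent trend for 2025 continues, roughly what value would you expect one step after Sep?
≈ 85

Last three: 130, 110, 100 → slope ≈ -15/step → next ≈ 85.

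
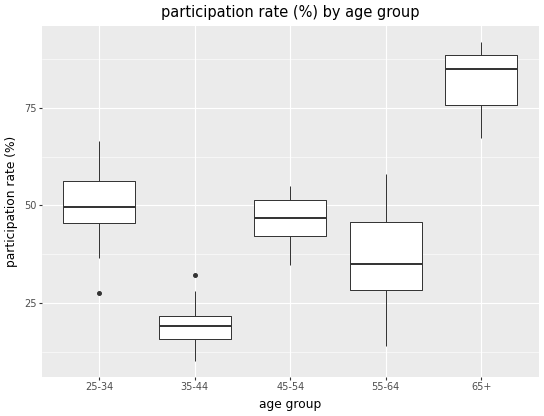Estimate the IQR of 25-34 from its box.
≈ 10

Q3 ≈ 60, Q1 ≈ 50; IQR ≈ 10.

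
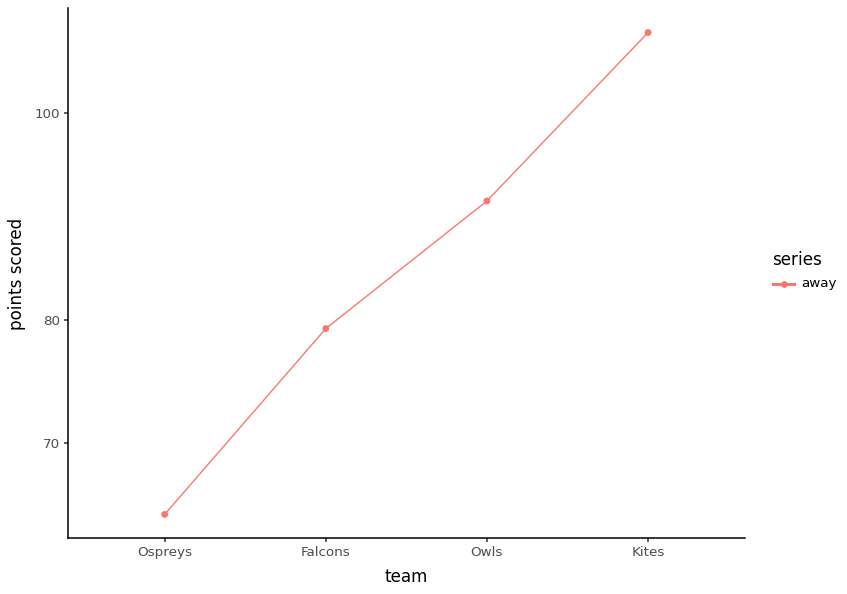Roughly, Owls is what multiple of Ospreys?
≈ 1.38×

Owls ≈ 90, Ospreys ≈ 65; 90/65 ≈ 1.38.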